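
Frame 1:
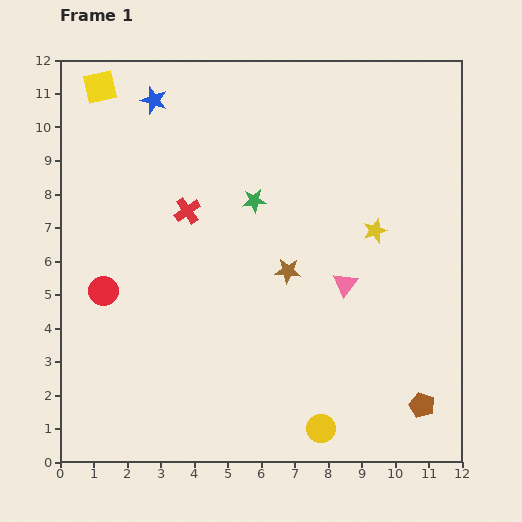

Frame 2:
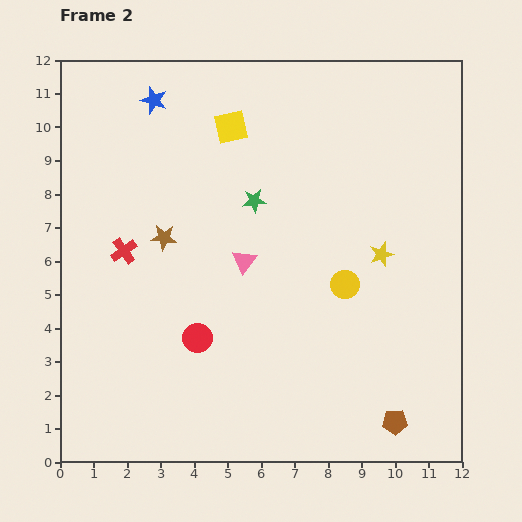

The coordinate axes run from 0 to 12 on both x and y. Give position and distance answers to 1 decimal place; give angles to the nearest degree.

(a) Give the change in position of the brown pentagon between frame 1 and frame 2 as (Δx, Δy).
(-0.8, -0.5)

The brown pentagon was at (10.8, 1.7) in frame 1 and (10.0, 1.2) in frame 2.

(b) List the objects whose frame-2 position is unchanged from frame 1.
the green star, the blue star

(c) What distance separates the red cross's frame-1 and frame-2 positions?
2.2

The red cross moved from (3.8, 7.5) to (1.9, 6.3), a distance of √(1.9² + 1.2²) ≈ 2.2.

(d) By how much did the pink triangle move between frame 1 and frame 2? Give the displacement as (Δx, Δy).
(-3.0, 0.7)

The pink triangle was at (8.5, 5.3) in frame 1 and (5.5, 6.0) in frame 2.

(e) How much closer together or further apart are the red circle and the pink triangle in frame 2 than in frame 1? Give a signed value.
-4.5

Distance in frame 1: 7.2. Distance in frame 2: 2.7.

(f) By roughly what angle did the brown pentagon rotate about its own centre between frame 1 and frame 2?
24° counter-clockwise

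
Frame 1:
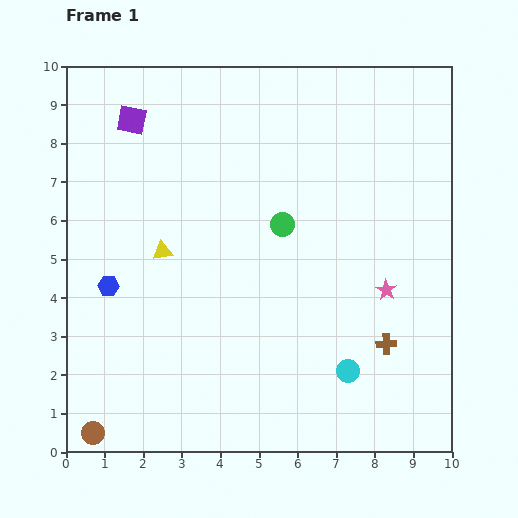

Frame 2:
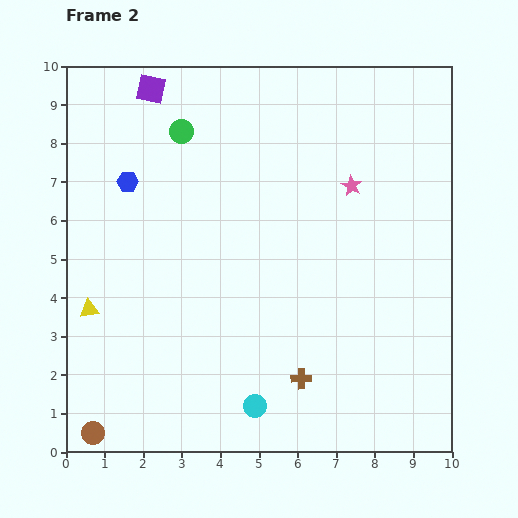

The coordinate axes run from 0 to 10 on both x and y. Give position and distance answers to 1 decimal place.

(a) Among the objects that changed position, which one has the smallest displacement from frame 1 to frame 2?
the purple square

(moved 0.9)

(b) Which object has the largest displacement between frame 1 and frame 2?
the green circle

(moved 3.5; next 2.8)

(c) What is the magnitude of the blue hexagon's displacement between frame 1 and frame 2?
2.7

The blue hexagon moved from (1.1, 4.3) to (1.6, 7.0), a distance of √(0.5² + 2.7²) ≈ 2.7.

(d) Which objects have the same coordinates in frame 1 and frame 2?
the brown circle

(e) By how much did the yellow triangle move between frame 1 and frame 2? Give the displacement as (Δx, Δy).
(-1.9, -1.5)

The yellow triangle was at (2.5, 5.2) in frame 1 and (0.6, 3.7) in frame 2.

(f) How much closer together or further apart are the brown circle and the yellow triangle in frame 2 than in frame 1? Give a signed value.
-1.8

Distance in frame 1: 5.0. Distance in frame 2: 3.2.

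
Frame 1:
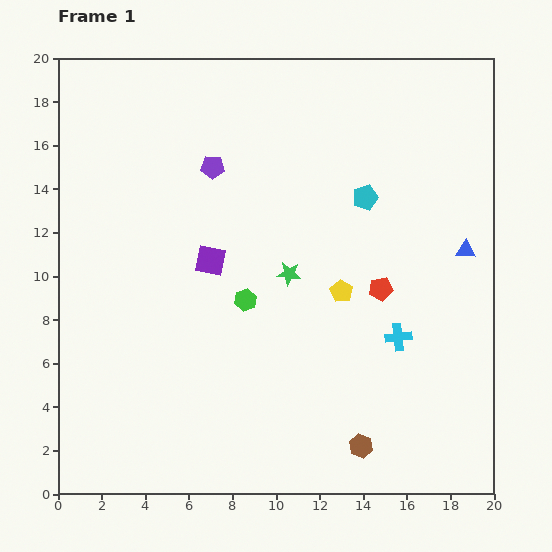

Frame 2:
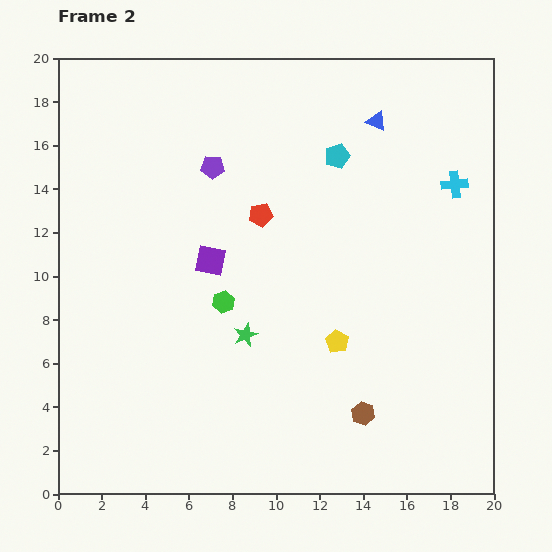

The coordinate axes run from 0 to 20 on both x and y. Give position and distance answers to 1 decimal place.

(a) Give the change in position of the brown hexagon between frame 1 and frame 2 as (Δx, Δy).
(0.1, 1.5)

The brown hexagon was at (13.9, 2.2) in frame 1 and (14.0, 3.7) in frame 2.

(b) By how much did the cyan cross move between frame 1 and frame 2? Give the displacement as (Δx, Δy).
(2.6, 7.0)

The cyan cross was at (15.6, 7.2) in frame 1 and (18.2, 14.2) in frame 2.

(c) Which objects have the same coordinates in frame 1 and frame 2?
the purple pentagon, the purple square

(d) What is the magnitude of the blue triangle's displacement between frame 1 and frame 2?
7.2

The blue triangle moved from (18.7, 11.2) to (14.6, 17.1), a distance of √(4.1² + 5.9²) ≈ 7.2.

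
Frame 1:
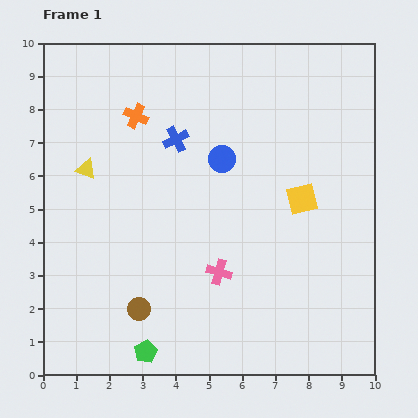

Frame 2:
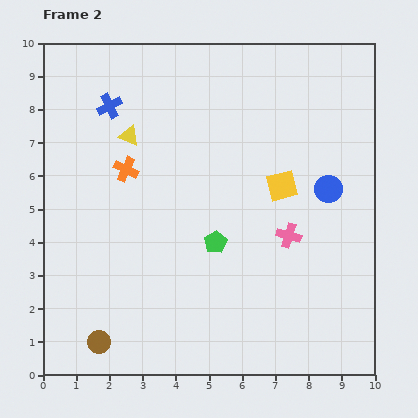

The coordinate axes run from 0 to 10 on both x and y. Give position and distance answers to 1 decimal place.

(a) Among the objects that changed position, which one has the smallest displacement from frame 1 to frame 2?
the yellow square

(moved 0.7)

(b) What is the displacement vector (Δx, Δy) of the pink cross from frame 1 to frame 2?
(2.1, 1.1)

The pink cross was at (5.3, 3.1) in frame 1 and (7.4, 4.2) in frame 2.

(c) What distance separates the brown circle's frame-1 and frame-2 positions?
1.6

The brown circle moved from (2.9, 2.0) to (1.7, 1.0), a distance of √(1.2² + 1.0²) ≈ 1.6.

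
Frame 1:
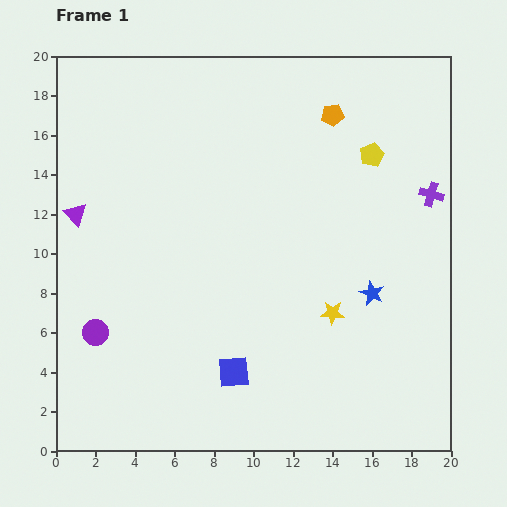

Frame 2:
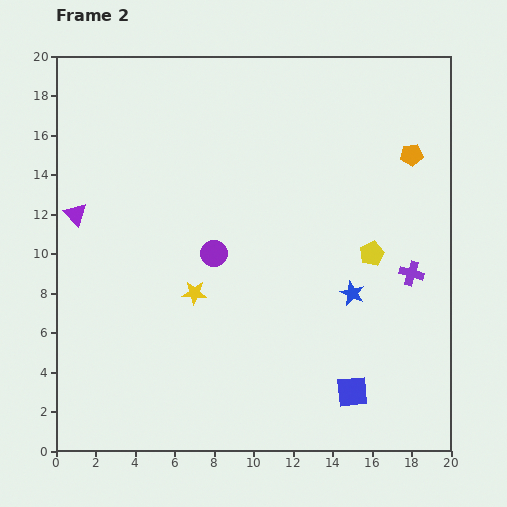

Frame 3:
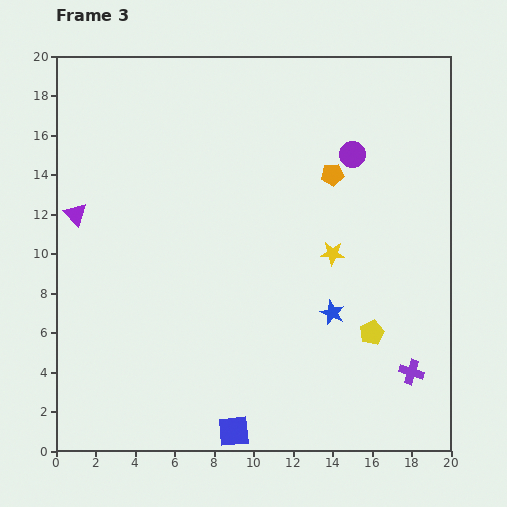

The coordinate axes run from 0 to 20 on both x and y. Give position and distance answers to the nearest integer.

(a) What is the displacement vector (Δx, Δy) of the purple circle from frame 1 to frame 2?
(6, 4)

The purple circle was at (2, 6) in frame 1 and (8, 10) in frame 2.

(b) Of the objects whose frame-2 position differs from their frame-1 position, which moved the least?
the blue star

(moved 1)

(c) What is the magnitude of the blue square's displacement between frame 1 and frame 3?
3

The blue square moved from (9, 4) to (9, 1), a distance of √(0² + 3²) ≈ 3.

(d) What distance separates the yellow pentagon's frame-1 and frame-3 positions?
9

The yellow pentagon moved from (16, 15) to (16, 6), a distance of √(0² + 9²) ≈ 9.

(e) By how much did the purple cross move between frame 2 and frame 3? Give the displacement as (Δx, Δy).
(0, -5)

The purple cross was at (18, 9) in frame 2 and (18, 4) in frame 3.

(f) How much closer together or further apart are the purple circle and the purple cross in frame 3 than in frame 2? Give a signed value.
+1

Distance in frame 2: 10. Distance in frame 3: 11.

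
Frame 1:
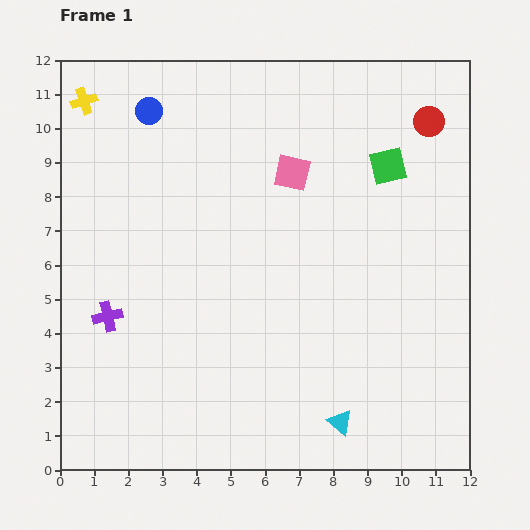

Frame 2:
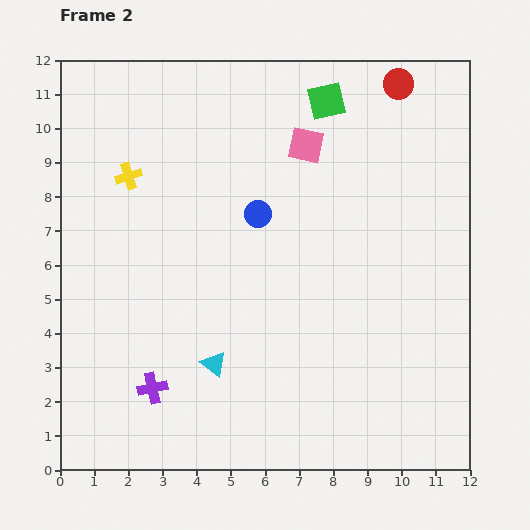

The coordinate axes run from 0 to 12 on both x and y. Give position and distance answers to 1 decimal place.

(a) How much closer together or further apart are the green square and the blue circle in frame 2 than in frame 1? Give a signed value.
-3.3

Distance in frame 1: 7.2. Distance in frame 2: 3.9.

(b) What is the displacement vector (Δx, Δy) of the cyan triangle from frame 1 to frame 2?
(-3.7, 1.7)

The cyan triangle was at (8.2, 1.4) in frame 1 and (4.5, 3.1) in frame 2.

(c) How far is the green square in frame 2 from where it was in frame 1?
2.6

The green square moved from (9.6, 8.9) to (7.8, 10.8), a distance of √(1.8² + 1.9²) ≈ 2.6.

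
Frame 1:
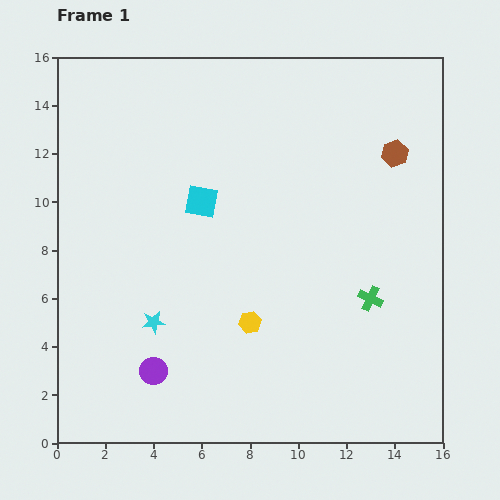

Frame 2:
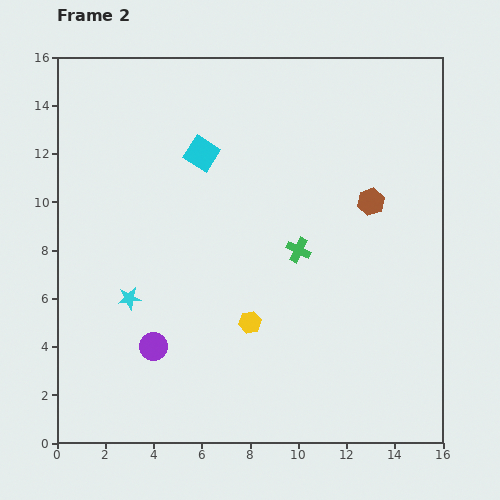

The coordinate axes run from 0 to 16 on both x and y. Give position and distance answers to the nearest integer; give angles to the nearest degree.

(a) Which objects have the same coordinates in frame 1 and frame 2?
the yellow hexagon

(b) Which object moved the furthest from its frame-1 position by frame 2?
the green cross

(moved 4; next 2)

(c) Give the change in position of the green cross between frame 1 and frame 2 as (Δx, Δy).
(-3, 2)

The green cross was at (13, 6) in frame 1 and (10, 8) in frame 2.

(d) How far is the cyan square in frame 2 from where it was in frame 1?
2

The cyan square moved from (6, 10) to (6, 12), a distance of √(0² + 2²) ≈ 2.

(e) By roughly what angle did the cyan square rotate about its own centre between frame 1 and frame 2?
22° clockwise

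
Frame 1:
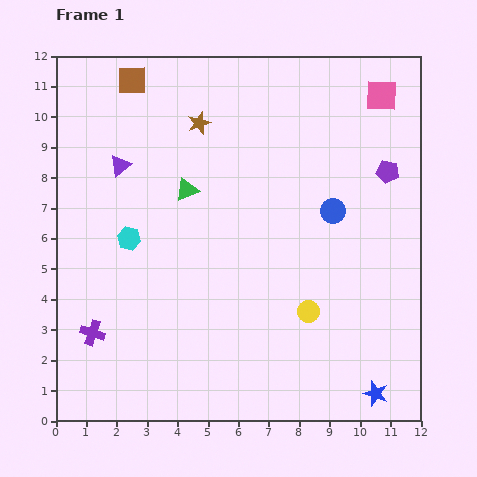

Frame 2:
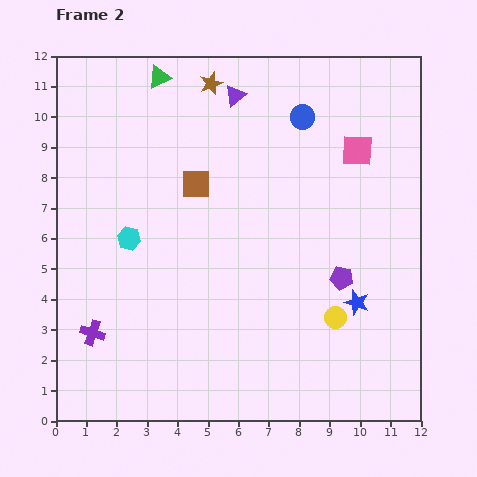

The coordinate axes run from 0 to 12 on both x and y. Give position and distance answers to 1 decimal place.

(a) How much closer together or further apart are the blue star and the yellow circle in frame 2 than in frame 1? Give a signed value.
-2.6

Distance in frame 1: 3.5. Distance in frame 2: 0.9.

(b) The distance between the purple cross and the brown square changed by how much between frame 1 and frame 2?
-2.4

Distance in frame 1: 8.4. Distance in frame 2: 6.0.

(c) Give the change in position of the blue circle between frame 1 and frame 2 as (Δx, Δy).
(-1.0, 3.1)

The blue circle was at (9.1, 6.9) in frame 1 and (8.1, 10.0) in frame 2.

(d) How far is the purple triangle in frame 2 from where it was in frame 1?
4.4

The purple triangle moved from (2.1, 8.4) to (5.9, 10.7), a distance of √(3.8² + 2.3²) ≈ 4.4.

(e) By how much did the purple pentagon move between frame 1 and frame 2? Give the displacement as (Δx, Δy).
(-1.5, -3.5)

The purple pentagon was at (10.9, 8.2) in frame 1 and (9.4, 4.7) in frame 2.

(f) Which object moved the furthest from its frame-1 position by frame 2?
the purple triangle

(moved 4.4; next 4.0)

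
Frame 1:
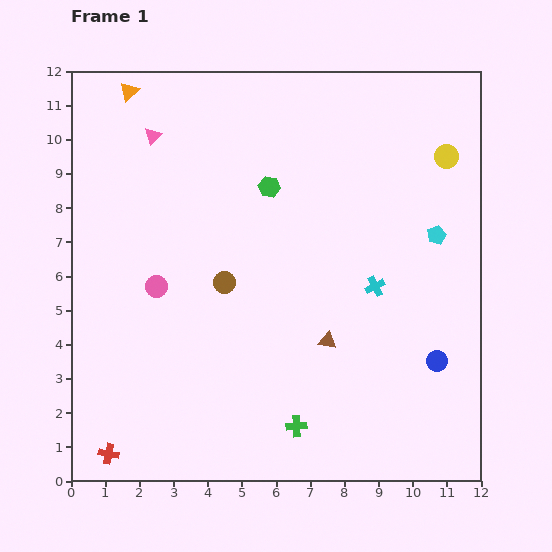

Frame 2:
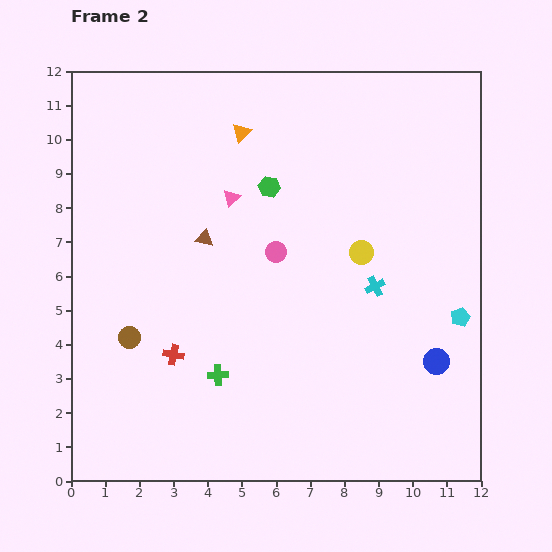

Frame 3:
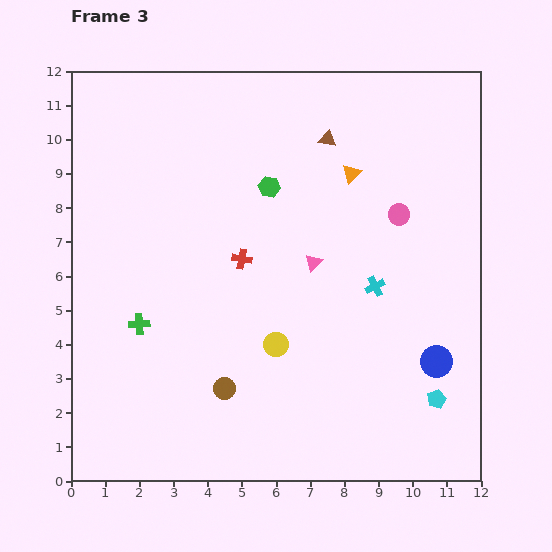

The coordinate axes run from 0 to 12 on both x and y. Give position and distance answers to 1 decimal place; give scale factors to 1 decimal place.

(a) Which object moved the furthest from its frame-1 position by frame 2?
the brown triangle

(moved 4.7; next 3.8)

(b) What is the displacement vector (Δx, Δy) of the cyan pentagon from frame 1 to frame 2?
(0.7, -2.4)

The cyan pentagon was at (10.7, 7.2) in frame 1 and (11.4, 4.8) in frame 2.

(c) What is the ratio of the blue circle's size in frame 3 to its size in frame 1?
1.6×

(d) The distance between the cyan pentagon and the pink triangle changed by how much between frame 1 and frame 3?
-3.4

Distance in frame 1: 8.8. Distance in frame 3: 5.4.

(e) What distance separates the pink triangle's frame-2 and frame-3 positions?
3.1

The pink triangle moved from (4.7, 8.3) to (7.1, 6.4), a distance of √(2.4² + 1.9²) ≈ 3.1.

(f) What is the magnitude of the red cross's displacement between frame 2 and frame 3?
3.4

The red cross moved from (3.0, 3.7) to (5.0, 6.5), a distance of √(2.0² + 2.8²) ≈ 3.4.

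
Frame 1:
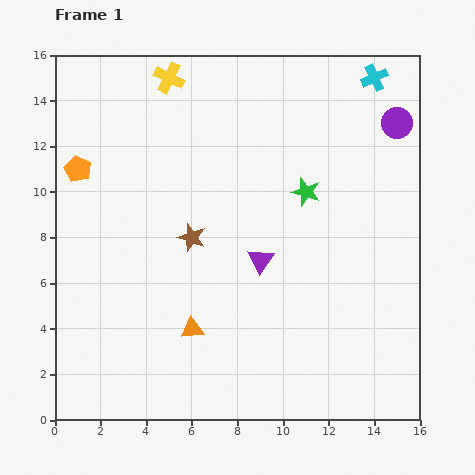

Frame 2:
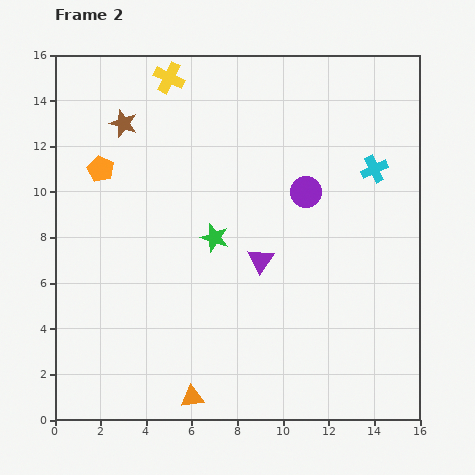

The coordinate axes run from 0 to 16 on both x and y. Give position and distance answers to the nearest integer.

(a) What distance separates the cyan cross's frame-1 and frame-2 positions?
4

The cyan cross moved from (14, 15) to (14, 11), a distance of √(0² + 4²) ≈ 4.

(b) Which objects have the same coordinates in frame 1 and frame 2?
the yellow cross, the purple triangle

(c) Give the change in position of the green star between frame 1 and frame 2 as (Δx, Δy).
(-4, -2)

The green star was at (11, 10) in frame 1 and (7, 8) in frame 2.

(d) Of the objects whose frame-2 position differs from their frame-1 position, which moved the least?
the orange pentagon

(moved 1)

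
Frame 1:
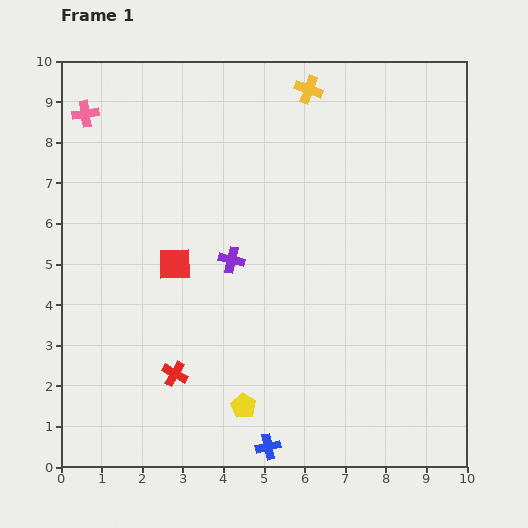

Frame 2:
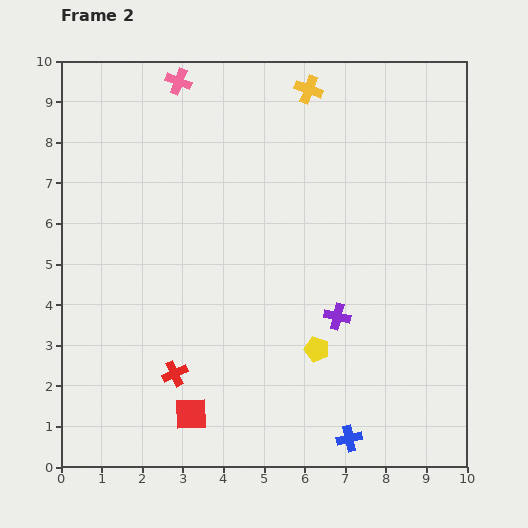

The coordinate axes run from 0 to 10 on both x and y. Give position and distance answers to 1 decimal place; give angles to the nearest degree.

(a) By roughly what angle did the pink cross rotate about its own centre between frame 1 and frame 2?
30° clockwise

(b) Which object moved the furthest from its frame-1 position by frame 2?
the red square

(moved 3.7; next 3.0)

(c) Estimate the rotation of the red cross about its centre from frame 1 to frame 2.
37° clockwise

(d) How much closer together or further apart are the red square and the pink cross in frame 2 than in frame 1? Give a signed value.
+3.9

Distance in frame 1: 4.3. Distance in frame 2: 8.2.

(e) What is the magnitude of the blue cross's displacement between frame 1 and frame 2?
2.0

The blue cross moved from (5.1, 0.5) to (7.1, 0.7), a distance of √(2.0² + 0.2²) ≈ 2.0.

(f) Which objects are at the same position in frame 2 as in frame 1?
the yellow cross, the red cross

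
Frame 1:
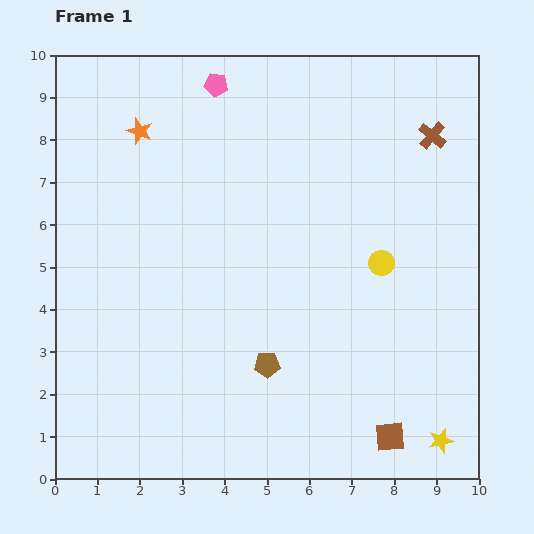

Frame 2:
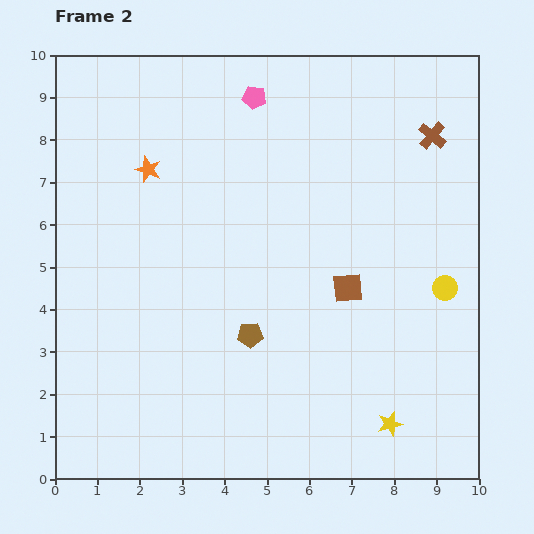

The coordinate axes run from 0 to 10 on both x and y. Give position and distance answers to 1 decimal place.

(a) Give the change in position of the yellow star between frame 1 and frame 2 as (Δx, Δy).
(-1.2, 0.4)

The yellow star was at (9.1, 0.9) in frame 1 and (7.9, 1.3) in frame 2.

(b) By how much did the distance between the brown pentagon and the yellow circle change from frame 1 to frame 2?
+1.1

Distance in frame 1: 3.6. Distance in frame 2: 4.7.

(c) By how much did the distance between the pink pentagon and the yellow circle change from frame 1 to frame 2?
+0.7

Distance in frame 1: 5.7. Distance in frame 2: 6.4.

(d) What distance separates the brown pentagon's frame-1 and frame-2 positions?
0.8

The brown pentagon moved from (5.0, 2.7) to (4.6, 3.4), a distance of √(0.4² + 0.7²) ≈ 0.8.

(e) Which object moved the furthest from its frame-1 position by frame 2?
the brown square

(moved 3.6; next 1.6)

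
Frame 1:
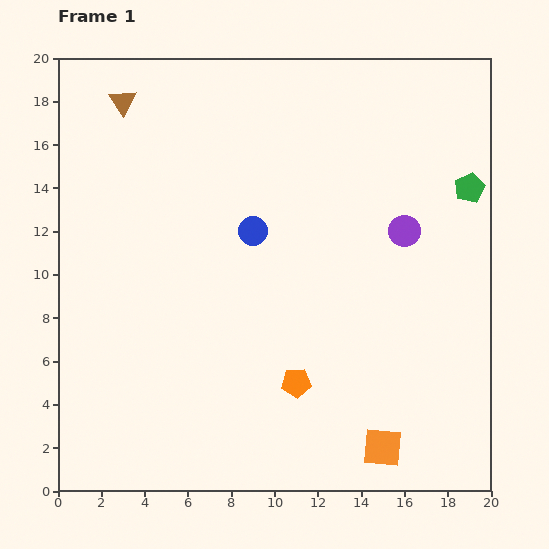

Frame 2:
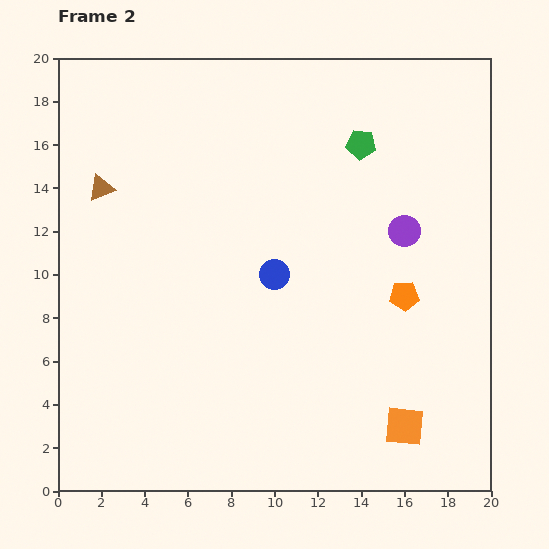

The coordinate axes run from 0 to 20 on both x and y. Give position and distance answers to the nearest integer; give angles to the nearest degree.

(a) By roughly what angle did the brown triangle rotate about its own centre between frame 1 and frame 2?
42° clockwise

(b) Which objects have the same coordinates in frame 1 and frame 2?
the purple circle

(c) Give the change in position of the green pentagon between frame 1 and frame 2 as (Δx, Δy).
(-5, 2)

The green pentagon was at (19, 14) in frame 1 and (14, 16) in frame 2.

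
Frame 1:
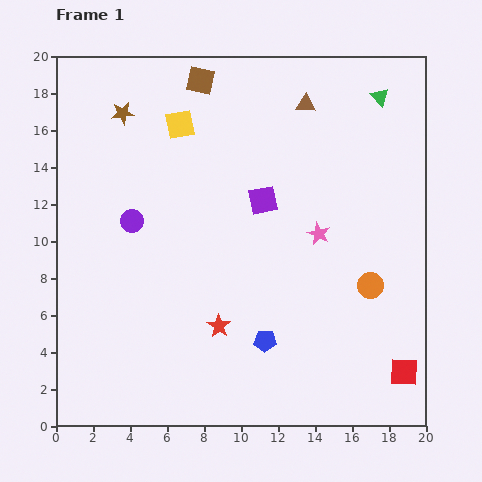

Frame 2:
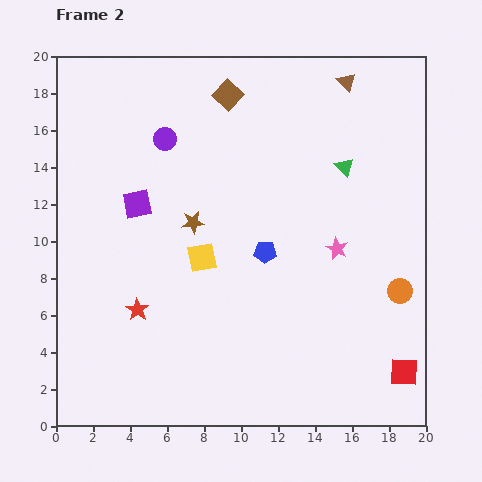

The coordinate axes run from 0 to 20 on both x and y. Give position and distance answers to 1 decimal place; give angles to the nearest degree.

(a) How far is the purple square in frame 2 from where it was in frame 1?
6.8

The purple square moved from (11.2, 12.2) to (4.4, 12.0), a distance of √(6.8² + 0.2²) ≈ 6.8.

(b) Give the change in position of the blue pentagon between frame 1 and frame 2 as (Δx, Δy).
(0.0, 4.8)

The blue pentagon was at (11.3, 4.6) in frame 1 and (11.3, 9.4) in frame 2.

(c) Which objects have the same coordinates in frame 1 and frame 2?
the red square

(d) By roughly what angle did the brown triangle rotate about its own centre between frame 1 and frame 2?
45° clockwise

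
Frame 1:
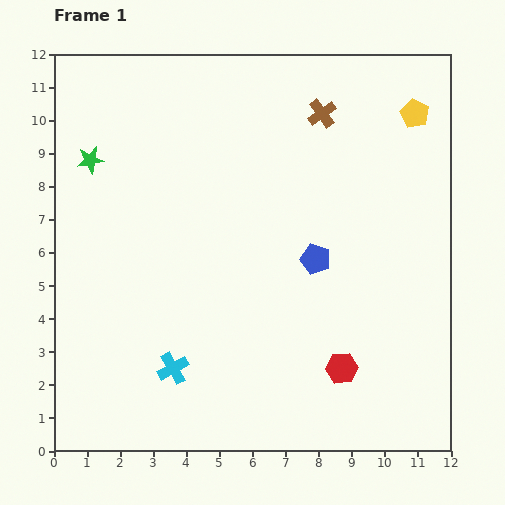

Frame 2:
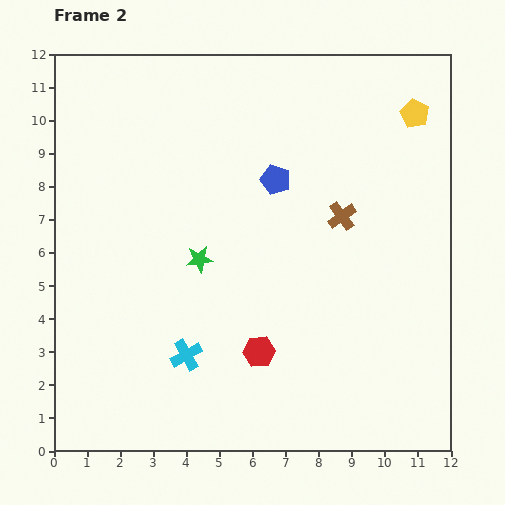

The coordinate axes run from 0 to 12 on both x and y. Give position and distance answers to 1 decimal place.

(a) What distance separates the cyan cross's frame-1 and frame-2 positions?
0.6

The cyan cross moved from (3.6, 2.5) to (4.0, 2.9), a distance of √(0.4² + 0.4²) ≈ 0.6.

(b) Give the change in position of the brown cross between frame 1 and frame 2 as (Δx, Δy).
(0.6, -3.1)

The brown cross was at (8.1, 10.2) in frame 1 and (8.7, 7.1) in frame 2.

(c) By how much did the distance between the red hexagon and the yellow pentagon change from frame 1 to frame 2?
+0.6

Distance in frame 1: 8.0. Distance in frame 2: 8.6.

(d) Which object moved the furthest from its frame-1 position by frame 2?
the green star

(moved 4.5; next 3.2)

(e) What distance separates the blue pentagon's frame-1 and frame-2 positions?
2.7

The blue pentagon moved from (7.9, 5.8) to (6.7, 8.2), a distance of √(1.2² + 2.4²) ≈ 2.7.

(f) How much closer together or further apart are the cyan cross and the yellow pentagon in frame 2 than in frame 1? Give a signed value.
-0.6

Distance in frame 1: 10.6. Distance in frame 2: 10.0.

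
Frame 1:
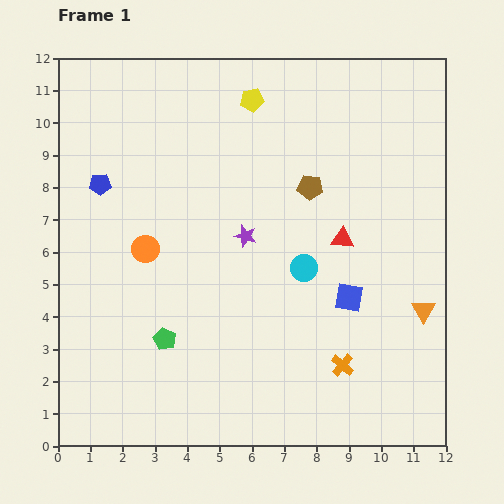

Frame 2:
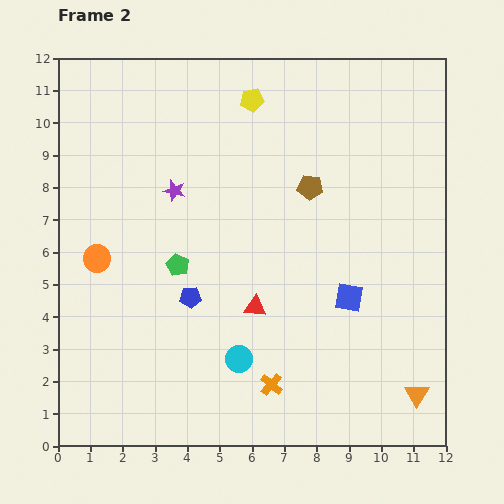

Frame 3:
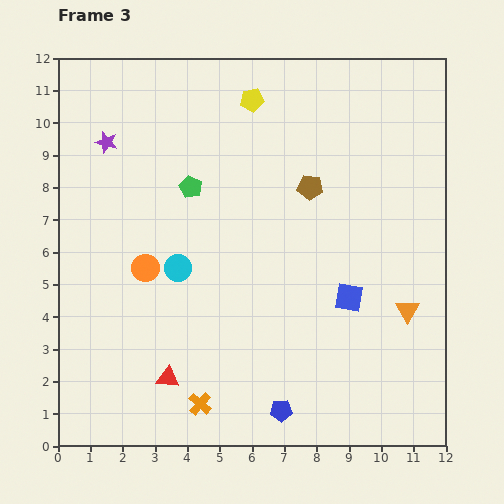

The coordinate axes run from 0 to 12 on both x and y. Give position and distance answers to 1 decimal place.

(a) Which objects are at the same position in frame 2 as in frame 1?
the blue square, the yellow pentagon, the brown pentagon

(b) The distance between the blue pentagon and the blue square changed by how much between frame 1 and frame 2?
-3.6

Distance in frame 1: 8.5. Distance in frame 2: 4.9.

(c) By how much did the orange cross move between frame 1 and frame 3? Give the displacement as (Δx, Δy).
(-4.4, -1.2)

The orange cross was at (8.8, 2.5) in frame 1 and (4.4, 1.3) in frame 3.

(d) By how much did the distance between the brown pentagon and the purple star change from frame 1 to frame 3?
+4.0

Distance in frame 1: 2.5. Distance in frame 3: 6.5.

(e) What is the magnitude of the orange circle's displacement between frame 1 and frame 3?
0.6

The orange circle moved from (2.7, 6.1) to (2.7, 5.5), a distance of √(0.0² + 0.6²) ≈ 0.6.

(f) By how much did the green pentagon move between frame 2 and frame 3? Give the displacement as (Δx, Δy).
(0.4, 2.4)

The green pentagon was at (3.7, 5.6) in frame 2 and (4.1, 8.0) in frame 3.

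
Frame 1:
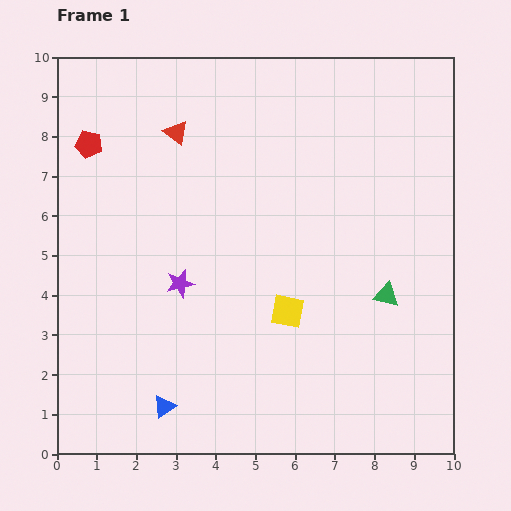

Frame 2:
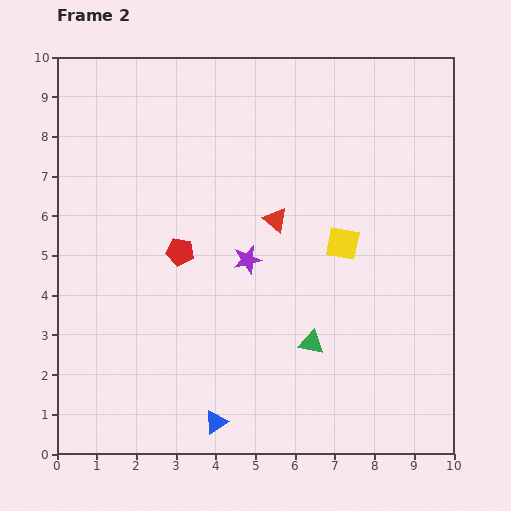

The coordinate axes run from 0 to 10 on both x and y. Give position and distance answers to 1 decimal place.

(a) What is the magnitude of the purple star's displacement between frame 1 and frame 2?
1.8

The purple star moved from (3.1, 4.3) to (4.8, 4.9), a distance of √(1.7² + 0.6²) ≈ 1.8.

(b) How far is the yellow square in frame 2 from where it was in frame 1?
2.2

The yellow square moved from (5.8, 3.6) to (7.2, 5.3), a distance of √(1.4² + 1.7²) ≈ 2.2.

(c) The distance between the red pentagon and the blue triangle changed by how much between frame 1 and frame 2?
-2.5

Distance in frame 1: 6.9. Distance in frame 2: 4.4.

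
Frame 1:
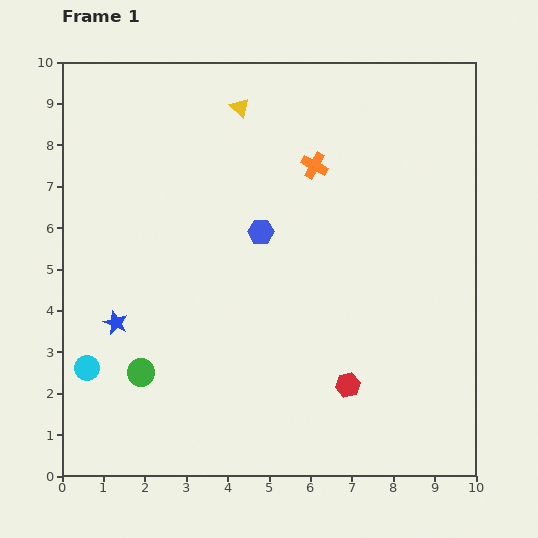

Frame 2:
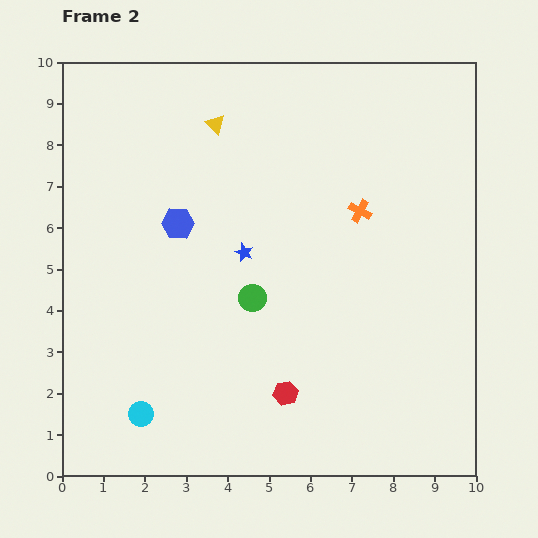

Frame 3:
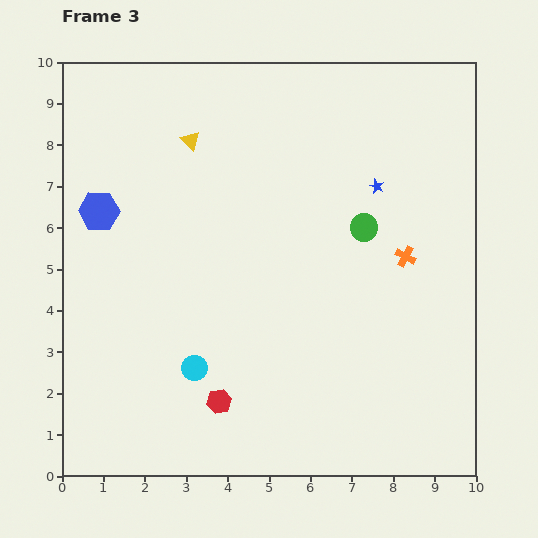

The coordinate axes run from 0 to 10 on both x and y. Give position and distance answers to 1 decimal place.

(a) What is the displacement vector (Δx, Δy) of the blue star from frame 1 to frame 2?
(3.1, 1.7)

The blue star was at (1.3, 3.7) in frame 1 and (4.4, 5.4) in frame 2.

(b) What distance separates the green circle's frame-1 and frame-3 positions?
6.4

The green circle moved from (1.9, 2.5) to (7.3, 6.0), a distance of √(5.4² + 3.5²) ≈ 6.4.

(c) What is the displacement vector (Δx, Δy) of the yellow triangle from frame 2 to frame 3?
(-0.6, -0.4)

The yellow triangle was at (3.7, 8.5) in frame 2 and (3.1, 8.1) in frame 3.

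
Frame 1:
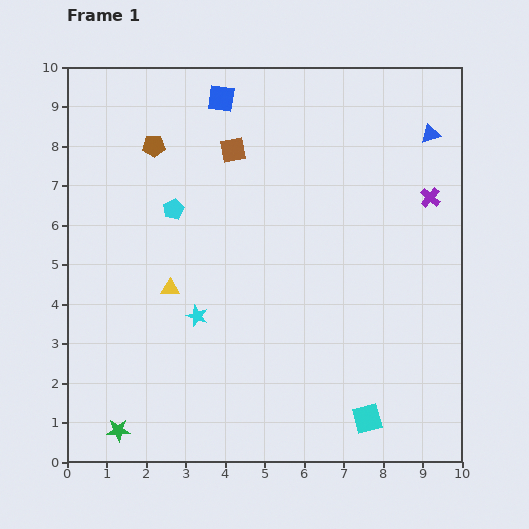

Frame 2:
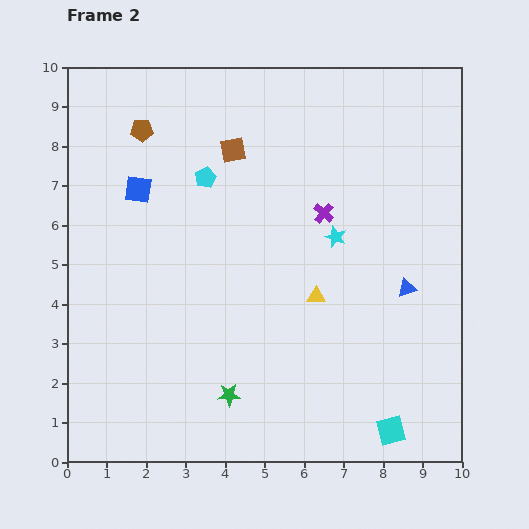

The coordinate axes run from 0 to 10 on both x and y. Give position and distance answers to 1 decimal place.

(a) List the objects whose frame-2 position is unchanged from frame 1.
the brown square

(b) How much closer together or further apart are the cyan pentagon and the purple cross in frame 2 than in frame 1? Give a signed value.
-3.4

Distance in frame 1: 6.5. Distance in frame 2: 3.1.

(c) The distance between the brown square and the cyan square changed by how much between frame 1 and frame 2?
+0.5

Distance in frame 1: 7.6. Distance in frame 2: 8.1.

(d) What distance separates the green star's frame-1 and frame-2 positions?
2.9

The green star moved from (1.3, 0.8) to (4.1, 1.7), a distance of √(2.8² + 0.9²) ≈ 2.9.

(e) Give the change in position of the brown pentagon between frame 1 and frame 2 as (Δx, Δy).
(-0.3, 0.4)

The brown pentagon was at (2.2, 8.0) in frame 1 and (1.9, 8.4) in frame 2.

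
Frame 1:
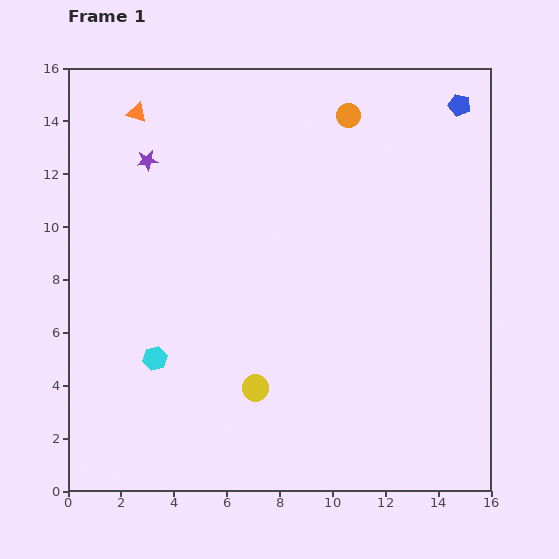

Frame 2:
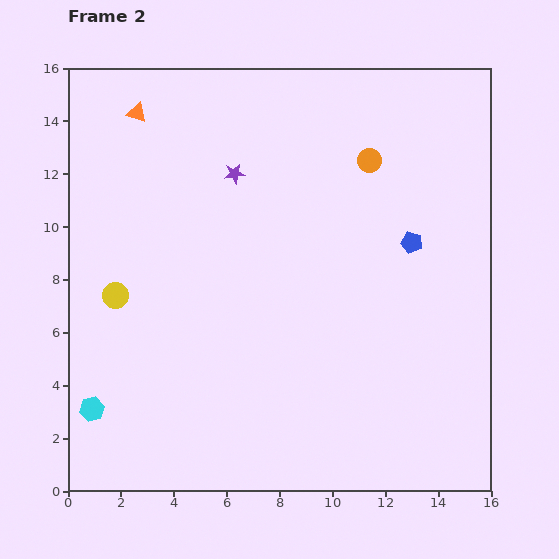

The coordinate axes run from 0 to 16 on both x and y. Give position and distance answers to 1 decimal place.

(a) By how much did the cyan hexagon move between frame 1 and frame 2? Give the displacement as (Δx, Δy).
(-2.4, -1.9)

The cyan hexagon was at (3.3, 5.0) in frame 1 and (0.9, 3.1) in frame 2.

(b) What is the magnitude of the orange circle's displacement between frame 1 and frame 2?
1.9

The orange circle moved from (10.6, 14.2) to (11.4, 12.5), a distance of √(0.8² + 1.7²) ≈ 1.9.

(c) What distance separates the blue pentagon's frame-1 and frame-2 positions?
5.5

The blue pentagon moved from (14.8, 14.6) to (13.0, 9.4), a distance of √(1.8² + 5.2²) ≈ 5.5.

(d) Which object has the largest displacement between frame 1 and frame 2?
the yellow circle

(moved 6.4; next 5.5)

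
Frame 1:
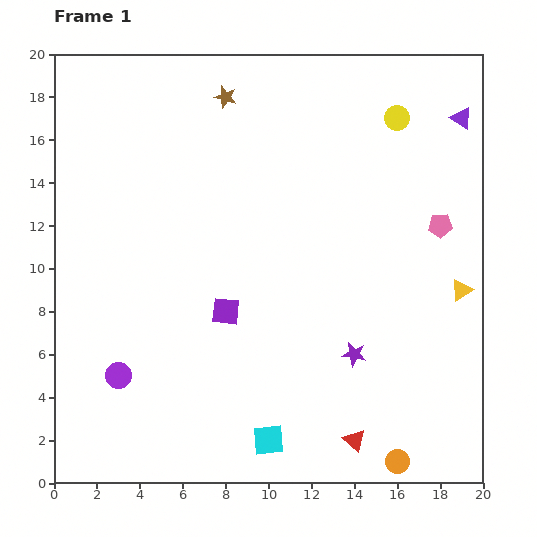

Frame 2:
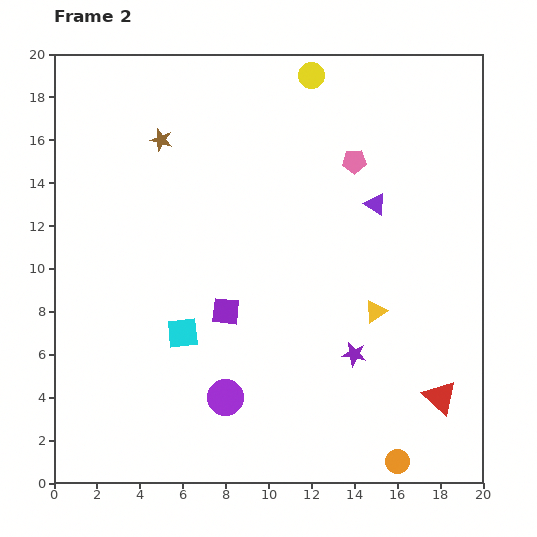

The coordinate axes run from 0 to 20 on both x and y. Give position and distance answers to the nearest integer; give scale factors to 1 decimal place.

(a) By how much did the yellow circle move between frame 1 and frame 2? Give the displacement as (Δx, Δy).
(-4, 2)

The yellow circle was at (16, 17) in frame 1 and (12, 19) in frame 2.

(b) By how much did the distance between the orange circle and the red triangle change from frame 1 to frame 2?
+2

Distance in frame 1: 2. Distance in frame 2: 4.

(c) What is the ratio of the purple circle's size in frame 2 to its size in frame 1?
1.4×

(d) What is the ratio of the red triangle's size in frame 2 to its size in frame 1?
1.5×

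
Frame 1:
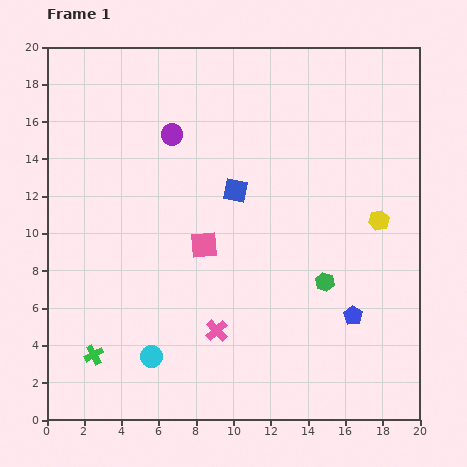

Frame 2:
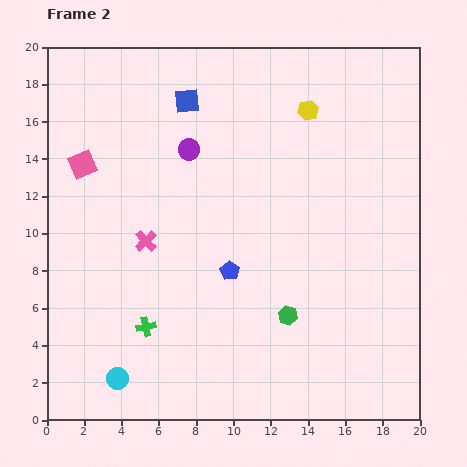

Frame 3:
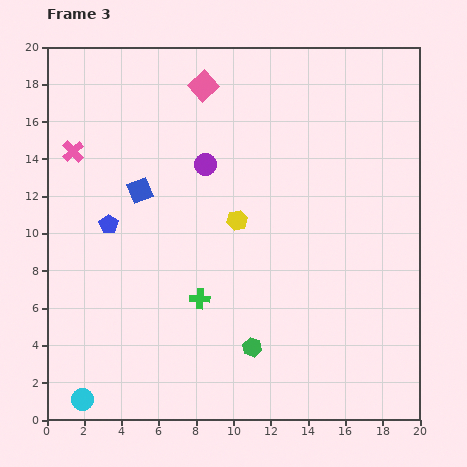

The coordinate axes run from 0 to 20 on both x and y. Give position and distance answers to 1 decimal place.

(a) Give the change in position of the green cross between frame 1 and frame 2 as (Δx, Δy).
(2.8, 1.5)

The green cross was at (2.5, 3.5) in frame 1 and (5.3, 5.0) in frame 2.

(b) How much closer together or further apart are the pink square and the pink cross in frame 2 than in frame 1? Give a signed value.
+0.6

Distance in frame 1: 4.7. Distance in frame 2: 5.3.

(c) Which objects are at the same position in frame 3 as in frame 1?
none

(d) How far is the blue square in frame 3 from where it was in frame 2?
5.4

The blue square moved from (7.5, 17.1) to (5.0, 12.3), a distance of √(2.5² + 4.8²) ≈ 5.4.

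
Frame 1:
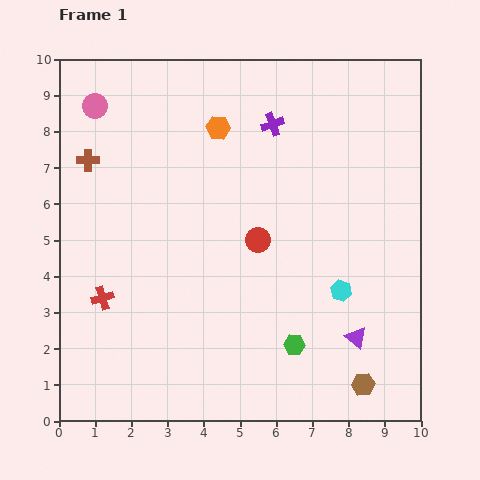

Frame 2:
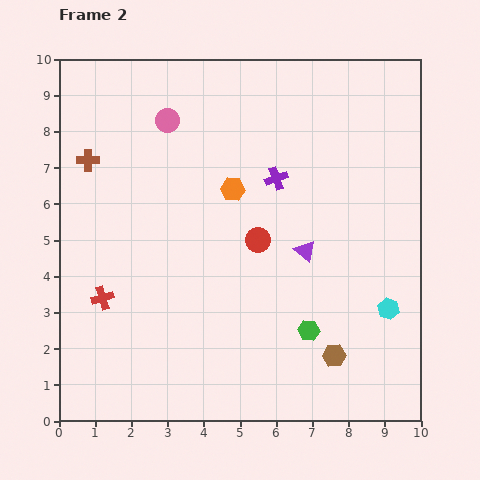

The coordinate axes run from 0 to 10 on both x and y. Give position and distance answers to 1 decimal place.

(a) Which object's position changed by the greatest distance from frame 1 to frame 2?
the purple triangle

(moved 2.8; next 2.0)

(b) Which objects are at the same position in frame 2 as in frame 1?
the red circle, the red cross, the brown cross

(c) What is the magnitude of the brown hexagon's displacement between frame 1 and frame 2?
1.1

The brown hexagon moved from (8.4, 1.0) to (7.6, 1.8), a distance of √(0.8² + 0.8²) ≈ 1.1.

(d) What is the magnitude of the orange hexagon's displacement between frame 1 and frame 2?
1.7

The orange hexagon moved from (4.4, 8.1) to (4.8, 6.4), a distance of √(0.4² + 1.7²) ≈ 1.7.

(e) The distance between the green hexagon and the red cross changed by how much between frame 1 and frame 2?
+0.3

Distance in frame 1: 5.5. Distance in frame 2: 5.8.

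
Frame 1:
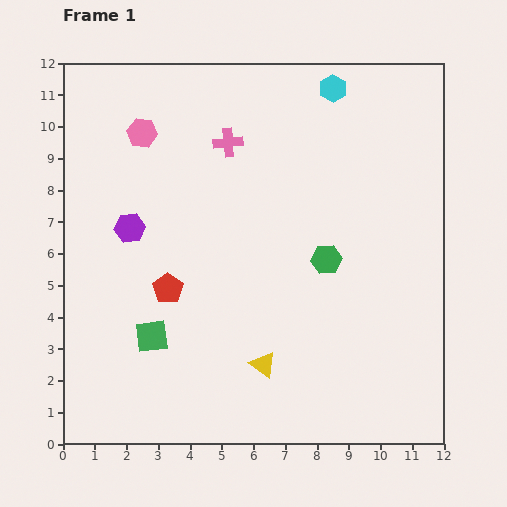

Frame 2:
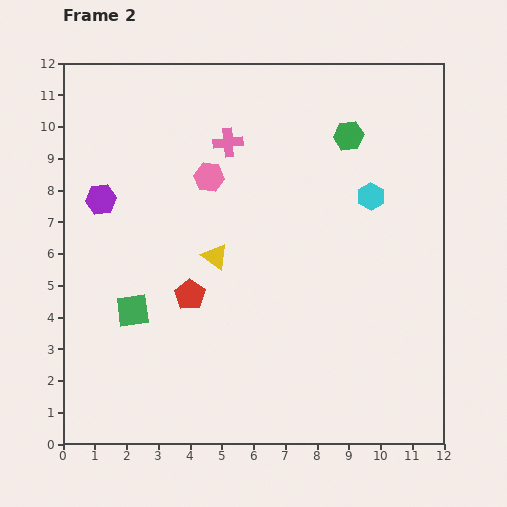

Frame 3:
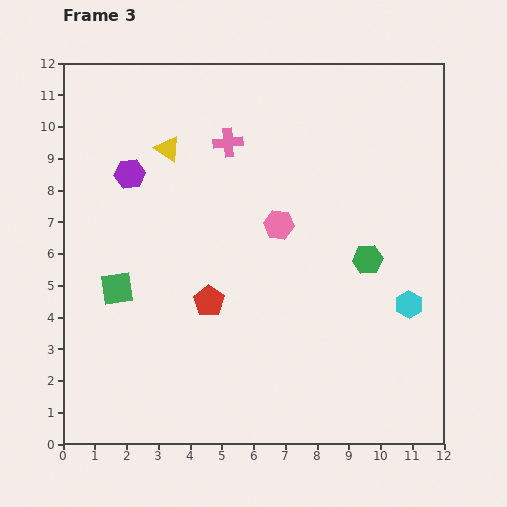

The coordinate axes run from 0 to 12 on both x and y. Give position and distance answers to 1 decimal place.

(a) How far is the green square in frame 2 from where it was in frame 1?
1.0

The green square moved from (2.8, 3.4) to (2.2, 4.2), a distance of √(0.6² + 0.8²) ≈ 1.0.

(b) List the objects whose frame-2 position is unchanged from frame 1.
the pink cross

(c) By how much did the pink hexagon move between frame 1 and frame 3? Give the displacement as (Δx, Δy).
(4.3, -2.9)

The pink hexagon was at (2.5, 9.8) in frame 1 and (6.8, 6.9) in frame 3.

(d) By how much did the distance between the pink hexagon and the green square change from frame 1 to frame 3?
-0.9

Distance in frame 1: 6.4. Distance in frame 3: 5.5.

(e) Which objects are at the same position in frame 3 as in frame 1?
the pink cross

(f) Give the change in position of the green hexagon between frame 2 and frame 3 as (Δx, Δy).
(0.6, -3.9)

The green hexagon was at (9.0, 9.7) in frame 2 and (9.6, 5.8) in frame 3.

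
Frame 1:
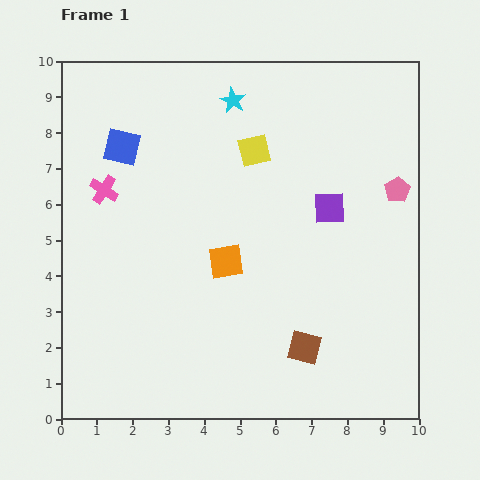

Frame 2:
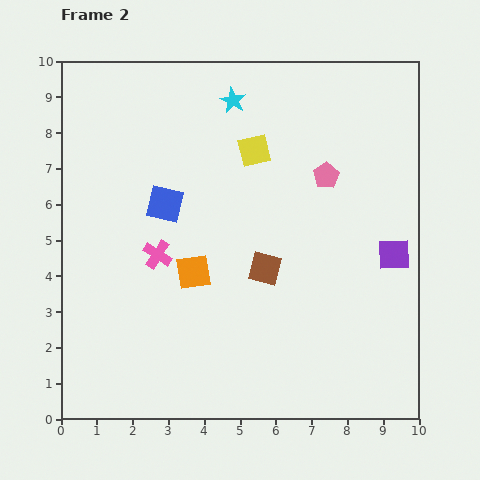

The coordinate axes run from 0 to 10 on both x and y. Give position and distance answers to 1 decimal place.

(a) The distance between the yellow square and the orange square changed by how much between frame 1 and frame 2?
+0.6

Distance in frame 1: 3.2. Distance in frame 2: 3.8.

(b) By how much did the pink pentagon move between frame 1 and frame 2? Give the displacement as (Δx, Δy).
(-2.0, 0.4)

The pink pentagon was at (9.4, 6.4) in frame 1 and (7.4, 6.8) in frame 2.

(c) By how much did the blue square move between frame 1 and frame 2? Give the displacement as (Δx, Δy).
(1.2, -1.6)

The blue square was at (1.7, 7.6) in frame 1 and (2.9, 6.0) in frame 2.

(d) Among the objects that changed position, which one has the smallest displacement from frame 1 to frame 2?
the orange square

(moved 0.9)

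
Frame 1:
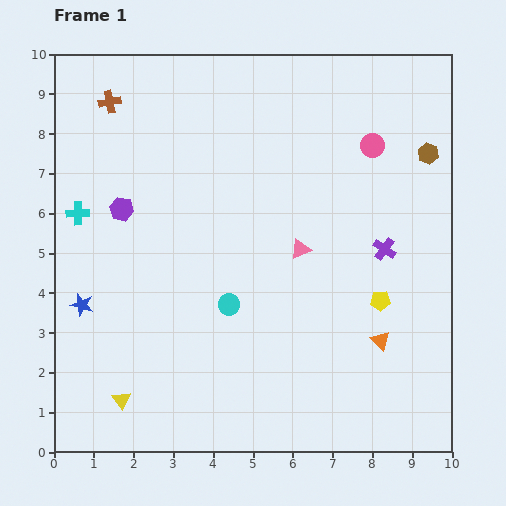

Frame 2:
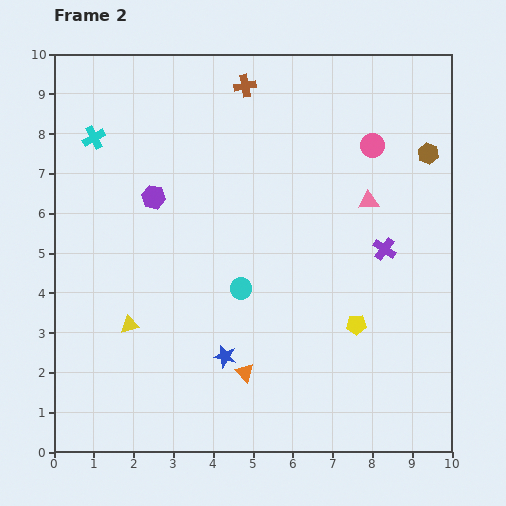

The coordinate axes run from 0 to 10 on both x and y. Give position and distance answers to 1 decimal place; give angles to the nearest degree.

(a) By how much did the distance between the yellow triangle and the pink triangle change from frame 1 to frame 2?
+0.9

Distance in frame 1: 5.9. Distance in frame 2: 6.8.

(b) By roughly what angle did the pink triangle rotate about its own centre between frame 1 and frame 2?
21° clockwise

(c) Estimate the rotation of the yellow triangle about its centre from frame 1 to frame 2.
52° clockwise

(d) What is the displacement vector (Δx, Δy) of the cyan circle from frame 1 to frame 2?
(0.3, 0.4)

The cyan circle was at (4.4, 3.7) in frame 1 and (4.7, 4.1) in frame 2.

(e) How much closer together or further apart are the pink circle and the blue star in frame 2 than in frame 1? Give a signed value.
-1.8

Distance in frame 1: 8.3. Distance in frame 2: 6.5.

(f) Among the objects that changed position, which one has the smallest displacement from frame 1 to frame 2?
the cyan circle

(moved 0.5)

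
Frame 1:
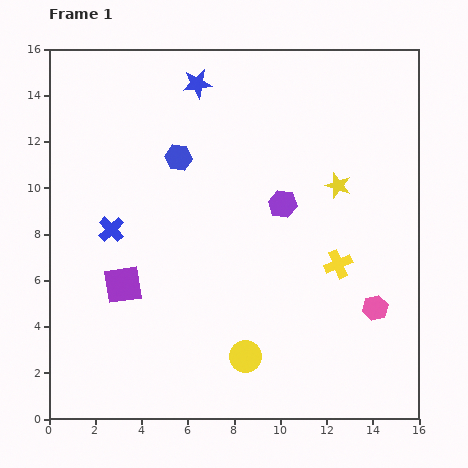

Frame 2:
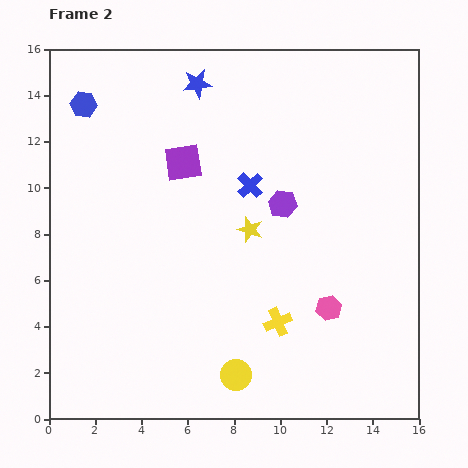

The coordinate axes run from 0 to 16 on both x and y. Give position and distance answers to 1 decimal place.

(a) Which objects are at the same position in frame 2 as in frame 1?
the purple hexagon, the blue star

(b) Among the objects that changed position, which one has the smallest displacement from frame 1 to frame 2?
the yellow circle

(moved 0.9)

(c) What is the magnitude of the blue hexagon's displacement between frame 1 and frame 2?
4.7

The blue hexagon moved from (5.6, 11.3) to (1.5, 13.6), a distance of √(4.1² + 2.3²) ≈ 4.7.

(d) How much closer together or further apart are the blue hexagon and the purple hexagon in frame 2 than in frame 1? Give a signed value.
+4.7

Distance in frame 1: 4.9. Distance in frame 2: 9.6.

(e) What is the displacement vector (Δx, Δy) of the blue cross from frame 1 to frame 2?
(6.0, 1.9)

The blue cross was at (2.7, 8.2) in frame 1 and (8.7, 10.1) in frame 2.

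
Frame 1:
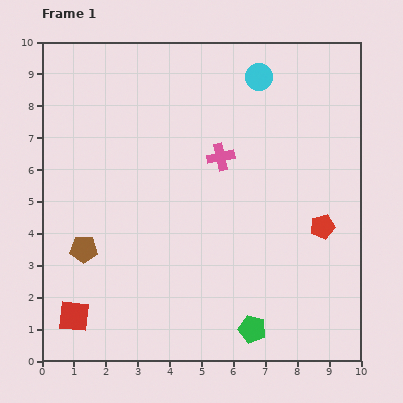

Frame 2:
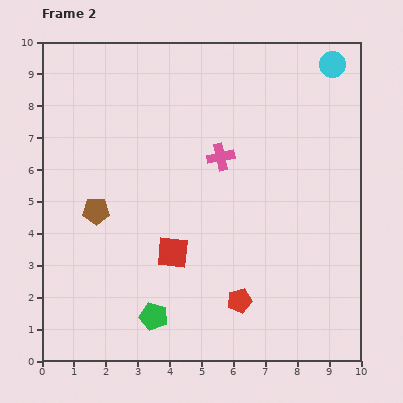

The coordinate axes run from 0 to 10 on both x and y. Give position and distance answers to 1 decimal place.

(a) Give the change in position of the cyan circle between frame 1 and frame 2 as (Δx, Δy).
(2.3, 0.4)

The cyan circle was at (6.8, 8.9) in frame 1 and (9.1, 9.3) in frame 2.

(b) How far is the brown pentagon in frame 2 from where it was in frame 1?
1.3

The brown pentagon moved from (1.3, 3.5) to (1.7, 4.7), a distance of √(0.4² + 1.2²) ≈ 1.3.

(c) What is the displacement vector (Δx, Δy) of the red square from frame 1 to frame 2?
(3.1, 2.0)

The red square was at (1.0, 1.4) in frame 1 and (4.1, 3.4) in frame 2.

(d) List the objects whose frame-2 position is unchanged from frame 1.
the pink cross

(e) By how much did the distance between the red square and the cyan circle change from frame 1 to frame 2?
-1.8

Distance in frame 1: 9.5. Distance in frame 2: 7.7.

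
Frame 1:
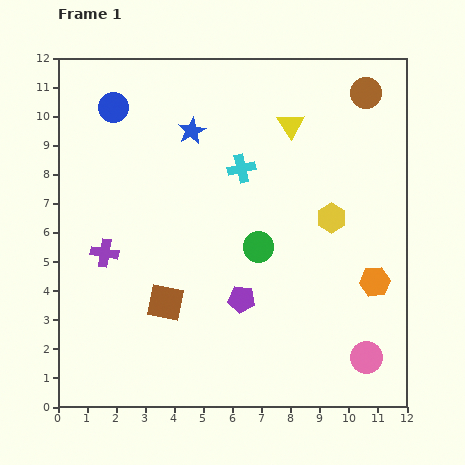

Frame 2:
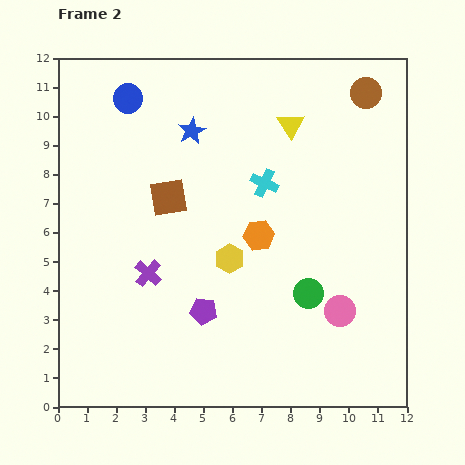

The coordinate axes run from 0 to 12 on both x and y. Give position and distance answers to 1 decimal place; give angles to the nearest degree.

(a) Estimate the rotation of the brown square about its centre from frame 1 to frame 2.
20° counter-clockwise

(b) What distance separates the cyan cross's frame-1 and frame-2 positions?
0.9

The cyan cross moved from (6.3, 8.2) to (7.1, 7.7), a distance of √(0.8² + 0.5²) ≈ 0.9.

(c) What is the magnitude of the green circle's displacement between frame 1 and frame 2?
2.3

The green circle moved from (6.9, 5.5) to (8.6, 3.9), a distance of √(1.7² + 1.6²) ≈ 2.3.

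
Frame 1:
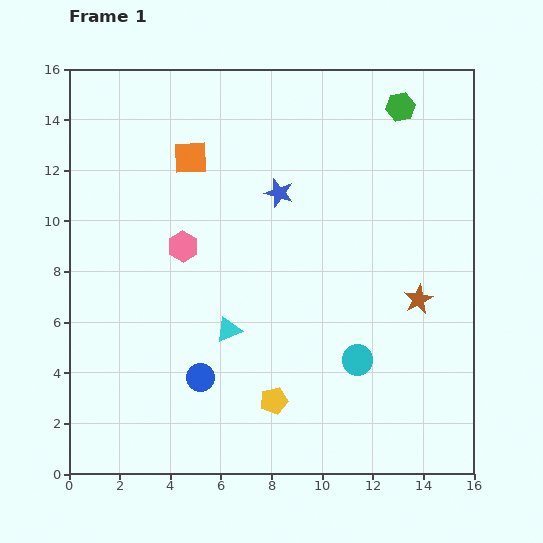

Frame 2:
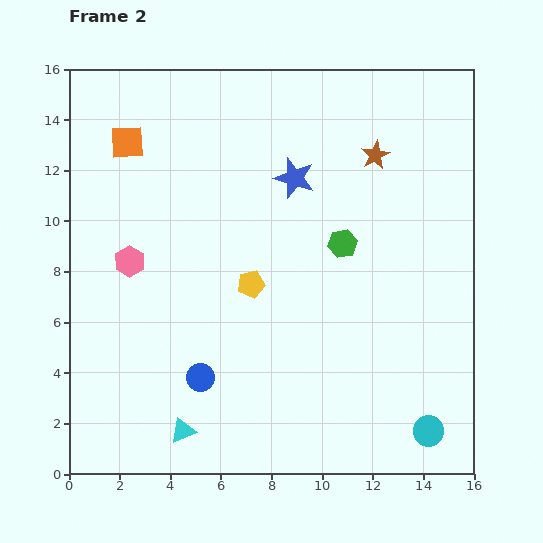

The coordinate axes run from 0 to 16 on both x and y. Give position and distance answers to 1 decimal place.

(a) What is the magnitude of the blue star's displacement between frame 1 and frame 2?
0.8

The blue star moved from (8.3, 11.1) to (8.9, 11.7), a distance of √(0.6² + 0.6²) ≈ 0.8.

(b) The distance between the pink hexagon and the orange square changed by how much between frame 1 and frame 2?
+1.2

Distance in frame 1: 3.5. Distance in frame 2: 4.7.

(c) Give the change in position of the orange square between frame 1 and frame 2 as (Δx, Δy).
(-2.5, 0.6)

The orange square was at (4.8, 12.5) in frame 1 and (2.3, 13.1) in frame 2.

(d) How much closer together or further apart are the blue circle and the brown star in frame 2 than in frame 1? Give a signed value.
+2.1

Distance in frame 1: 9.1. Distance in frame 2: 11.2.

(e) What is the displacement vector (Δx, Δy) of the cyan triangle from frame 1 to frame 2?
(-1.8, -4.0)

The cyan triangle was at (6.3, 5.7) in frame 1 and (4.5, 1.7) in frame 2.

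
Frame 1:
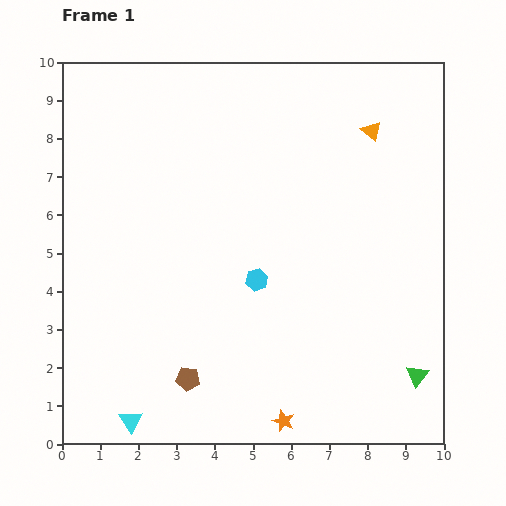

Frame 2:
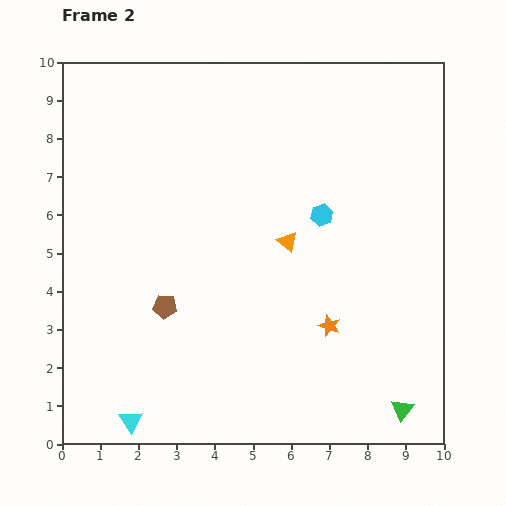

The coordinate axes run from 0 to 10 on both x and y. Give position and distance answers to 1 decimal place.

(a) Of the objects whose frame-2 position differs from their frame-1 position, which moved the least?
the green triangle

(moved 1.0)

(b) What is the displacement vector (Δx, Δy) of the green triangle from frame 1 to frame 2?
(-0.4, -0.9)

The green triangle was at (9.3, 1.8) in frame 1 and (8.9, 0.9) in frame 2.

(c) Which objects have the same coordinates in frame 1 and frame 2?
the cyan triangle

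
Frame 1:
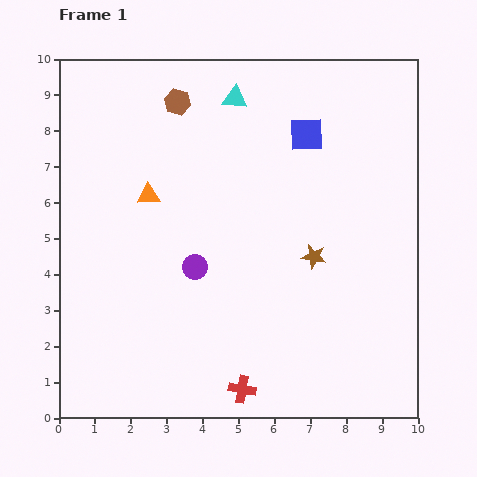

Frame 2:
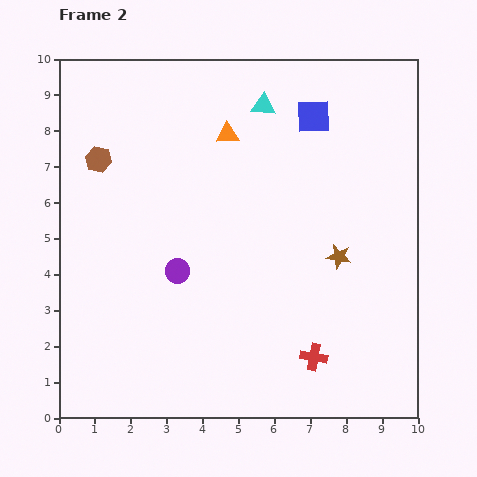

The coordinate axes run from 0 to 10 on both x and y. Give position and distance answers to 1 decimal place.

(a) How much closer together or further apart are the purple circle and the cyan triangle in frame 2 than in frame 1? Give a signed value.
+0.4

Distance in frame 1: 4.8. Distance in frame 2: 5.2.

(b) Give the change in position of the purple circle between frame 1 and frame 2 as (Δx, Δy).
(-0.5, -0.1)

The purple circle was at (3.8, 4.2) in frame 1 and (3.3, 4.1) in frame 2.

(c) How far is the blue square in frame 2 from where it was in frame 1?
0.5

The blue square moved from (6.9, 7.9) to (7.1, 8.4), a distance of √(0.2² + 0.5²) ≈ 0.5.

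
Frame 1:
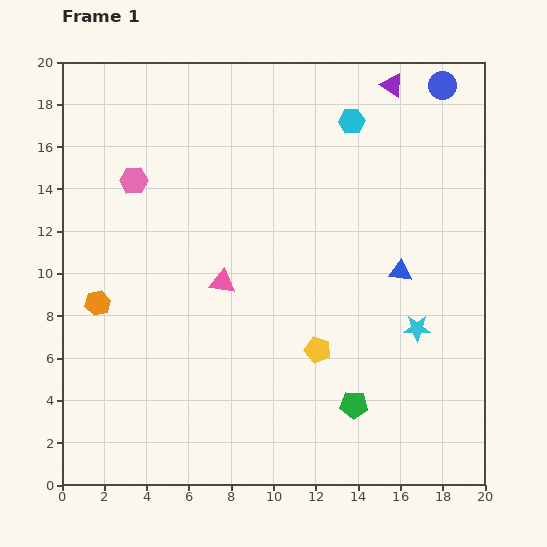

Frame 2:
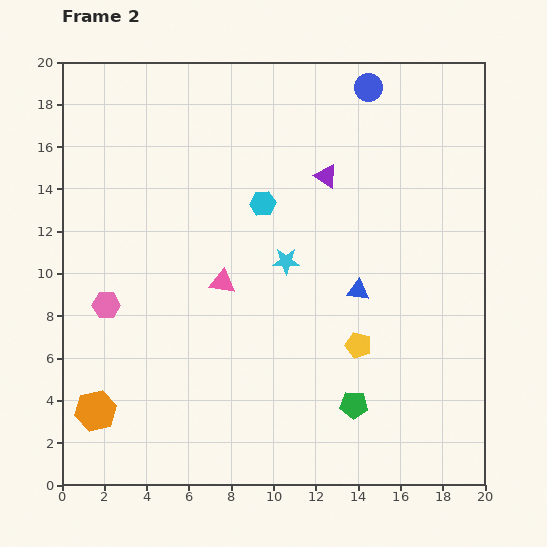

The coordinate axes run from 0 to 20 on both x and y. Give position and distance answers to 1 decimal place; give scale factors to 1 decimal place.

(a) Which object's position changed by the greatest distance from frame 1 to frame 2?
the cyan star

(moved 7.0; next 6.0)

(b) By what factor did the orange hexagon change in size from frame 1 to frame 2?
1.6×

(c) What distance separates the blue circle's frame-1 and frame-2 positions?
3.5

The blue circle moved from (18.0, 18.9) to (14.5, 18.8), a distance of √(3.5² + 0.1²) ≈ 3.5.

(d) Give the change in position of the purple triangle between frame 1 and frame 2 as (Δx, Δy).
(-3.1, -4.3)

The purple triangle was at (15.6, 18.9) in frame 1 and (12.5, 14.6) in frame 2.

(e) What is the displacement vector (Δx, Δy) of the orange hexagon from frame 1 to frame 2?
(-0.1, -5.1)

The orange hexagon was at (1.7, 8.6) in frame 1 and (1.6, 3.5) in frame 2.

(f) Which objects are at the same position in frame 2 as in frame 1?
the green pentagon, the pink triangle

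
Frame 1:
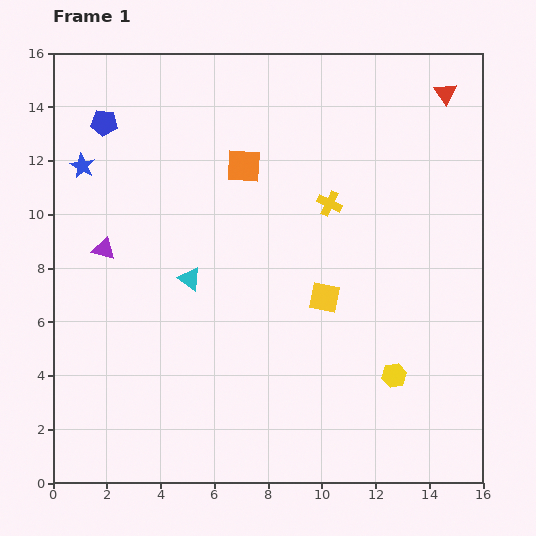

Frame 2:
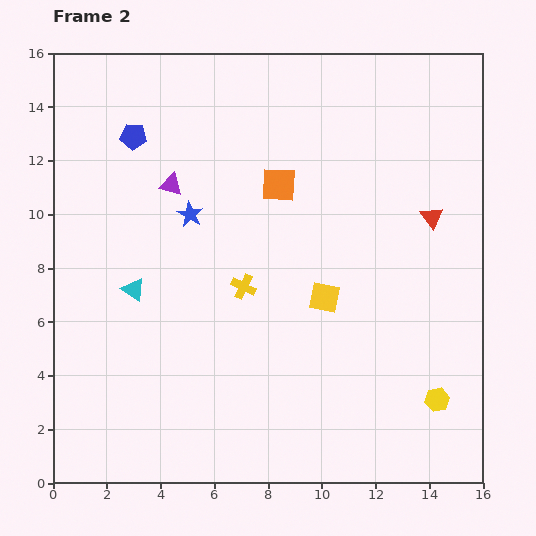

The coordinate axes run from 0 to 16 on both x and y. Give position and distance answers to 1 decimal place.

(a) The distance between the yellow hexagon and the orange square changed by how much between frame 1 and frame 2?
+0.3

Distance in frame 1: 9.6. Distance in frame 2: 9.9.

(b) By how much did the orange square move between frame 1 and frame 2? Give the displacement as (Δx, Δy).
(1.3, -0.7)

The orange square was at (7.1, 11.8) in frame 1 and (8.4, 11.1) in frame 2.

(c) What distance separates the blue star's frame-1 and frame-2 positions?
4.4

The blue star moved from (1.1, 11.8) to (5.1, 10.0), a distance of √(4.0² + 1.8²) ≈ 4.4.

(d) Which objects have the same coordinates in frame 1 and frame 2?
the yellow square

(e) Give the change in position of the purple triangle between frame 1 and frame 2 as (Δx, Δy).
(2.5, 2.4)

The purple triangle was at (1.9, 8.7) in frame 1 and (4.4, 11.1) in frame 2.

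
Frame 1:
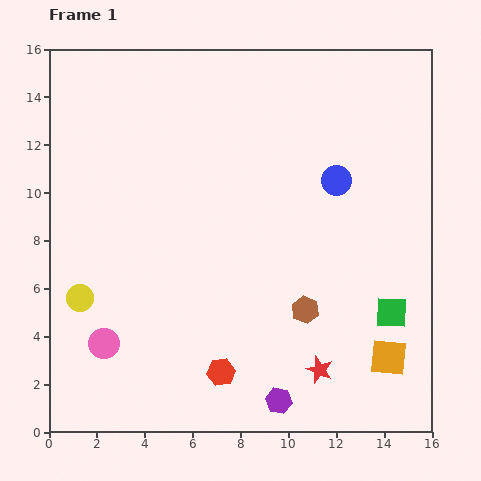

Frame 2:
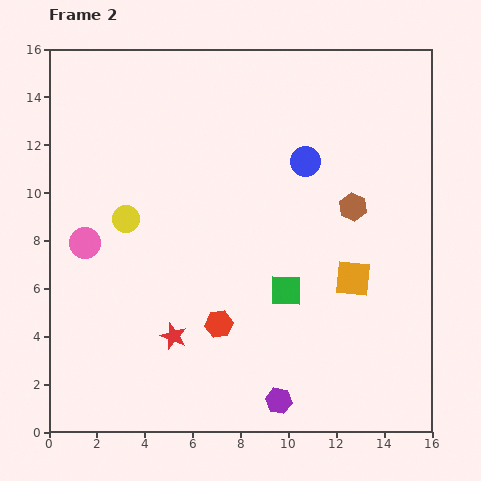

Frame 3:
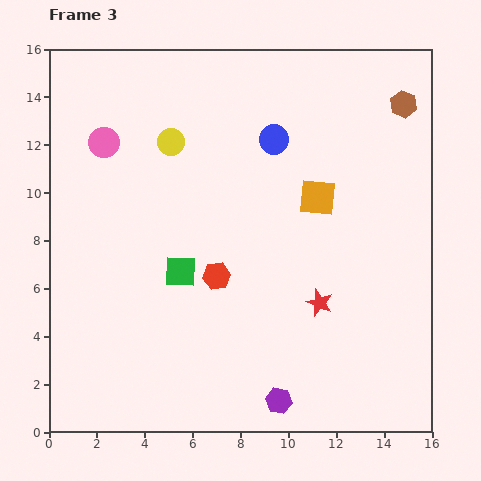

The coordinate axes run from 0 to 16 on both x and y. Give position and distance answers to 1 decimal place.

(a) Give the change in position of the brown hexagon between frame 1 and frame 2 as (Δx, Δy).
(2.0, 4.3)

The brown hexagon was at (10.7, 5.1) in frame 1 and (12.7, 9.4) in frame 2.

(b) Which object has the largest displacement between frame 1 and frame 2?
the red star

(moved 6.3; next 4.7)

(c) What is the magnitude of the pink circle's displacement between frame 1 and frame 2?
4.3

The pink circle moved from (2.3, 3.7) to (1.5, 7.9), a distance of √(0.8² + 4.2²) ≈ 4.3.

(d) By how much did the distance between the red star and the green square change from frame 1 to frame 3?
+2.1

Distance in frame 1: 3.8. Distance in frame 3: 5.9.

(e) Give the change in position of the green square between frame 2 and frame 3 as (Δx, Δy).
(-4.4, 0.8)

The green square was at (9.9, 5.9) in frame 2 and (5.5, 6.7) in frame 3.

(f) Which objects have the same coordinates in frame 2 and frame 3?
the purple hexagon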